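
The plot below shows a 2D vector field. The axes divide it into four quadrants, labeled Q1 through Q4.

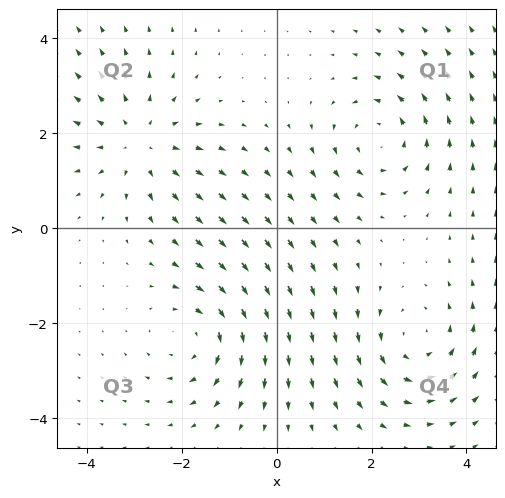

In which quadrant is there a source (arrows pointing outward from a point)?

The source sits at approximately (-2.9, 1.8), which lies in quadrant Q2. The divergence there is about +3, positive as expected for a source.

Q2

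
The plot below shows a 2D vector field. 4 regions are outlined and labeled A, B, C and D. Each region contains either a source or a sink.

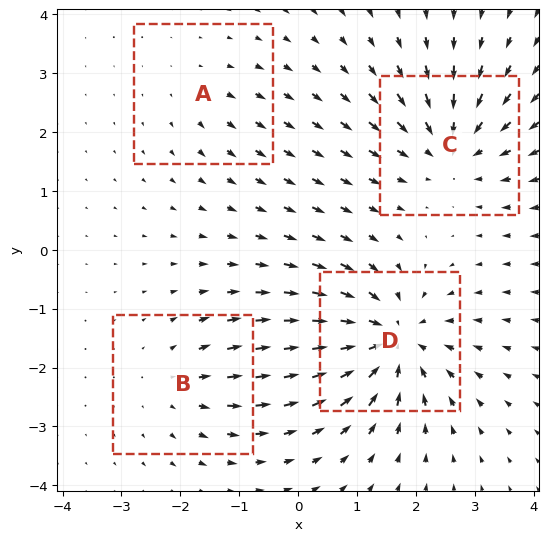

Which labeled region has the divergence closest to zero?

Divergence at each region's feature centre — A: about +2, B: about +3, C: about -5, D: about -7. Region A is closest to zero.

A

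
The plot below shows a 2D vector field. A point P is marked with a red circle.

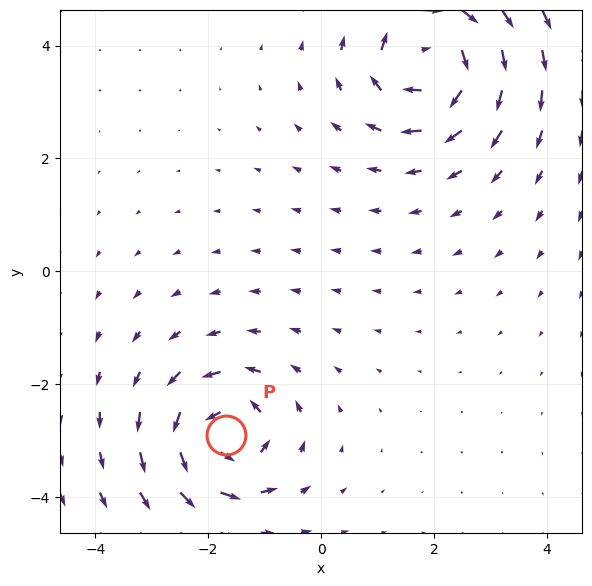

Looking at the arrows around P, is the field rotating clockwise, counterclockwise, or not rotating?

Near P at (-1.7, -2.9) the arrows circulate counterclockwise. The curl (z-component) there is about +4; positive curl means counterclockwise rotation.

counterclockwise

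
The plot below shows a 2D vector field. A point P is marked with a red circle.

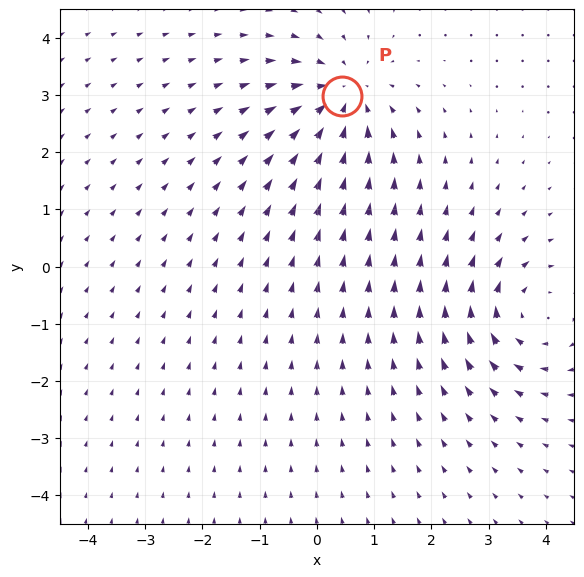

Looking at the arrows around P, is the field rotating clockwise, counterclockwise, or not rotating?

Near P at (0.4, 3.0) the arrows show no circulation. The curl there is ≈0.

not rotating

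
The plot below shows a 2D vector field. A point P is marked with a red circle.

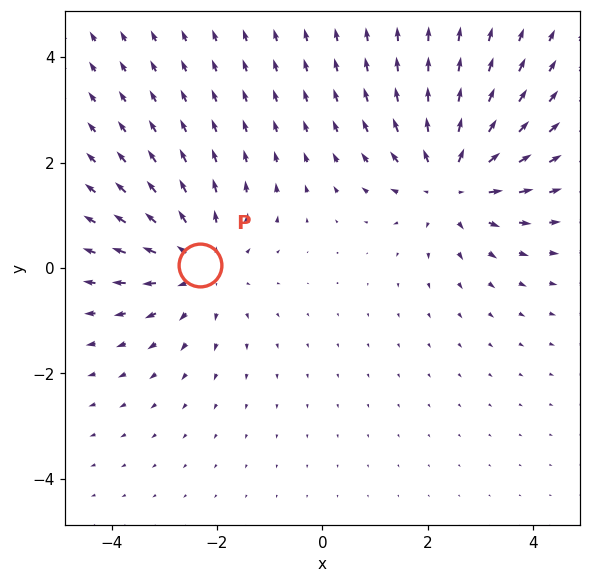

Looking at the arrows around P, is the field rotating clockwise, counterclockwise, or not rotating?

Near P at (-2.3, 0.1) the arrows show no circulation. The curl there is ≈0.

not rotating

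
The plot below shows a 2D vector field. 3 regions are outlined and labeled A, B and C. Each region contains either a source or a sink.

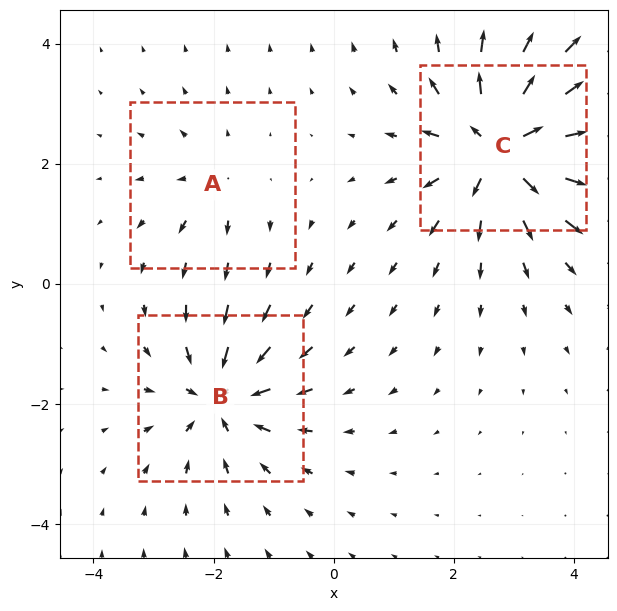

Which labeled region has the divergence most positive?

Divergence at each region's feature centre — A: about +2, B: about -4, C: about +6. Region C is most positive.

C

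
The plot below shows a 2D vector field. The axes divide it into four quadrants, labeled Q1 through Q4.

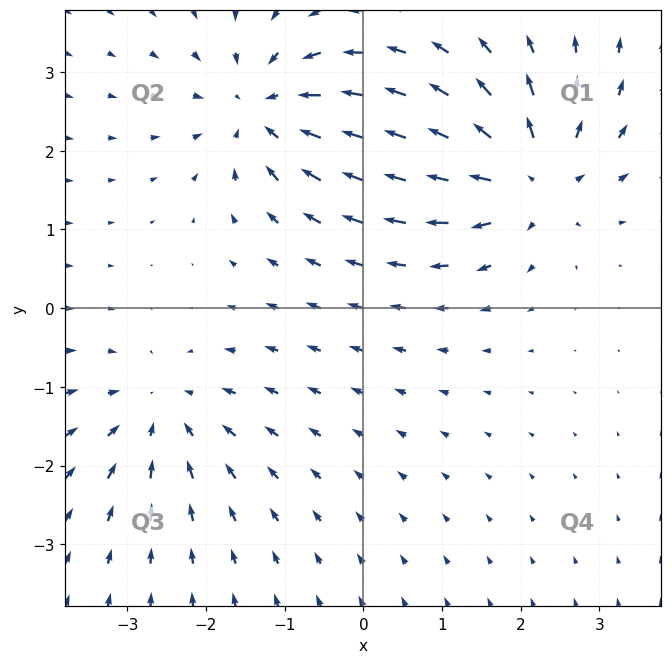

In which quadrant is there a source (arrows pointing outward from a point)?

The source sits at approximately (2.1, 1.7), which lies in quadrant Q1. The divergence there is about +6, positive as expected for a source.

Q1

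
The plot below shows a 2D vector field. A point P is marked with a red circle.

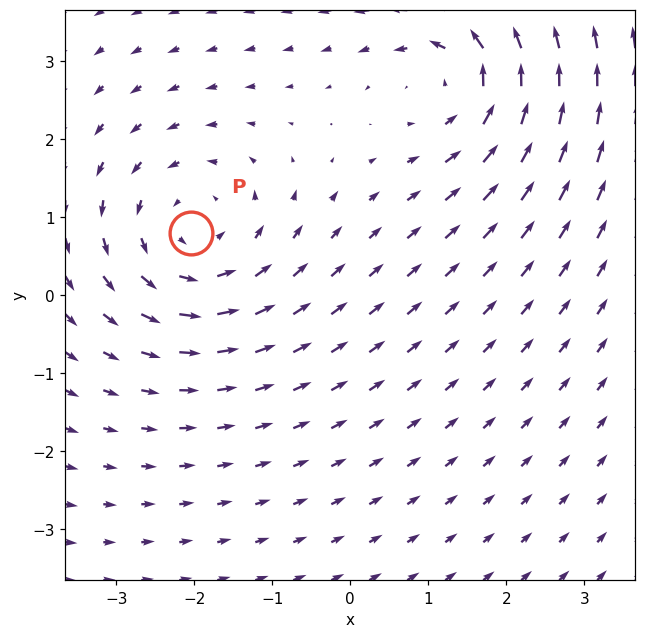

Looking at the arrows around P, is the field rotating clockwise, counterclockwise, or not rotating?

counterclockwise

Near P at (-2.0, 0.8) the arrows circulate counterclockwise. The curl (z-component) there is about +4; positive curl means counterclockwise rotation.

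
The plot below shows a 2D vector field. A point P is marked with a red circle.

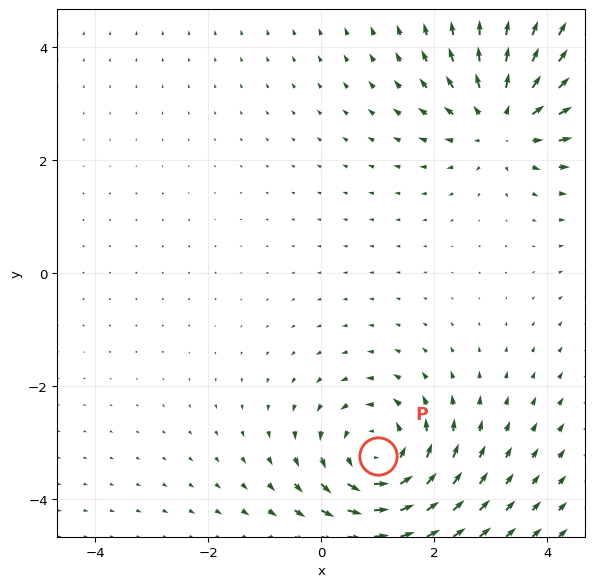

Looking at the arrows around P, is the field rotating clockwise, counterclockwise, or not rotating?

Near P at (1.0, -3.2) the arrows circulate counterclockwise. The curl (z-component) there is about +4; positive curl means counterclockwise rotation.

counterclockwise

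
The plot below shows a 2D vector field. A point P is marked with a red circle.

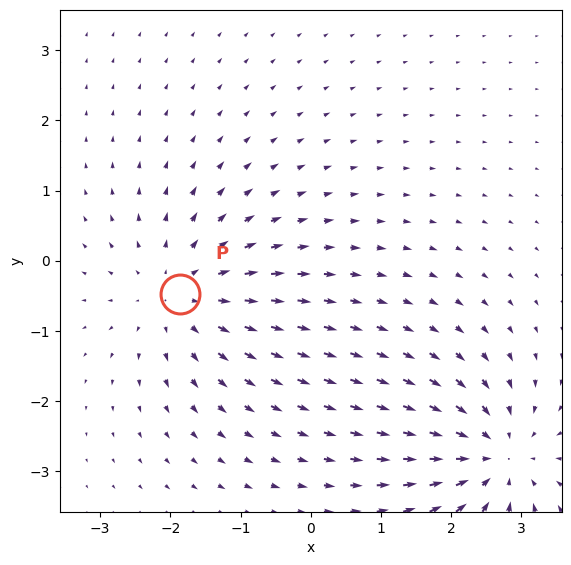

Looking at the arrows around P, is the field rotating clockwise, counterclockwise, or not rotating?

not rotating

Near P at (-1.9, -0.5) the arrows show no circulation. The curl there is ≈0.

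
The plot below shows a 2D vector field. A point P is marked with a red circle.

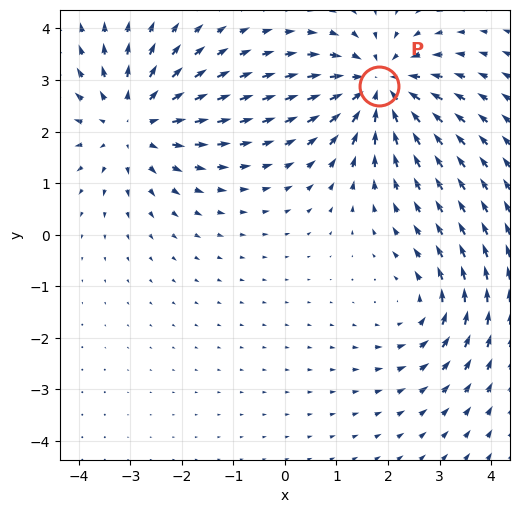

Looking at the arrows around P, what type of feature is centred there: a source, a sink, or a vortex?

sink

At P (1.8, 2.9) the arrows converge inward. Divergence about -5, curl ≈0 — negative divergence with near-zero curl is a sink.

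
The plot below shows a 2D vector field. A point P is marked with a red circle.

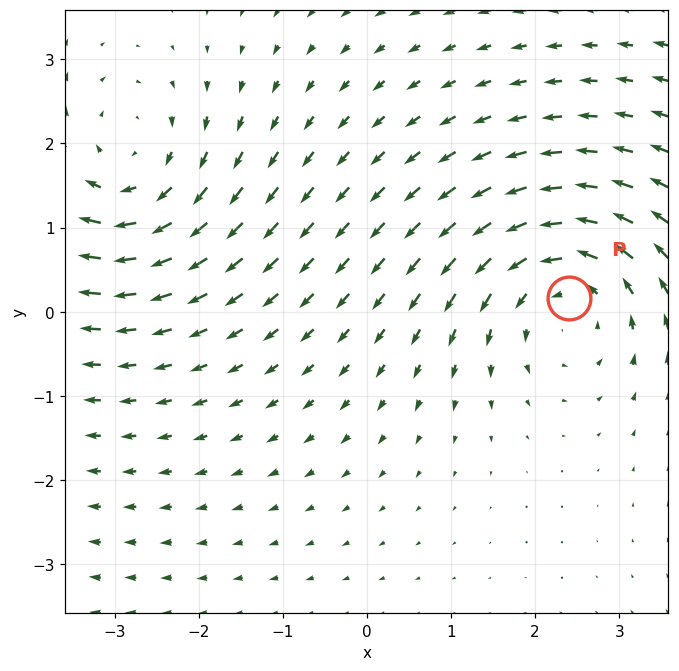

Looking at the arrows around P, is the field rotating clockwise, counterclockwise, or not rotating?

Near P at (2.4, 0.2) the arrows circulate counterclockwise. The curl (z-component) there is about +3; positive curl means counterclockwise rotation.

counterclockwise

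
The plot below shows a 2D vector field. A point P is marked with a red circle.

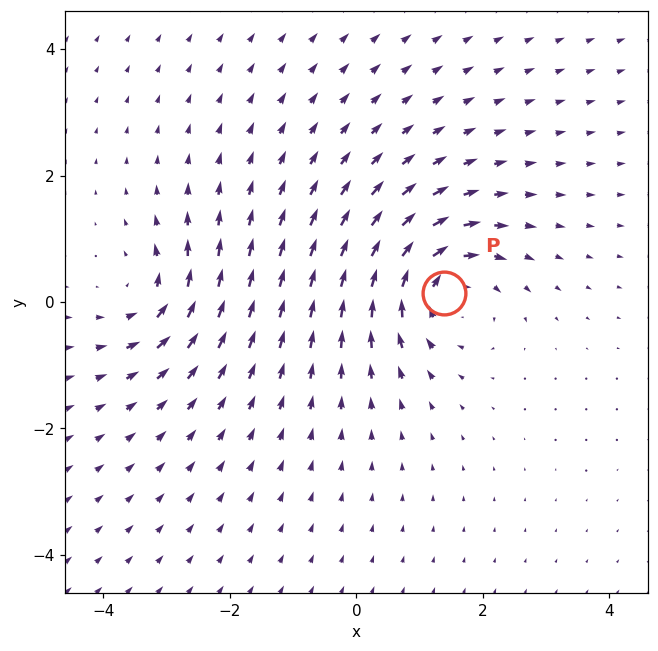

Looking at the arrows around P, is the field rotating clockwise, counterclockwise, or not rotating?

Near P at (1.4, 0.1) the arrows circulate clockwise. The curl (z-component) there is about -4; negative curl means clockwise rotation.

clockwise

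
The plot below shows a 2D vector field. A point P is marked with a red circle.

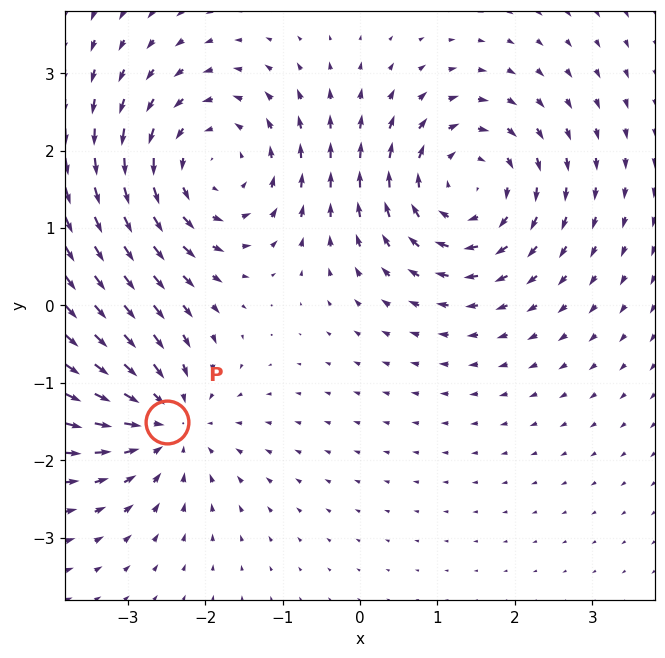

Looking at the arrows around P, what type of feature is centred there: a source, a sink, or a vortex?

At P (-2.5, -1.5) the arrows converge inward. Divergence about -4, curl ≈0 — negative divergence with near-zero curl is a sink.

sink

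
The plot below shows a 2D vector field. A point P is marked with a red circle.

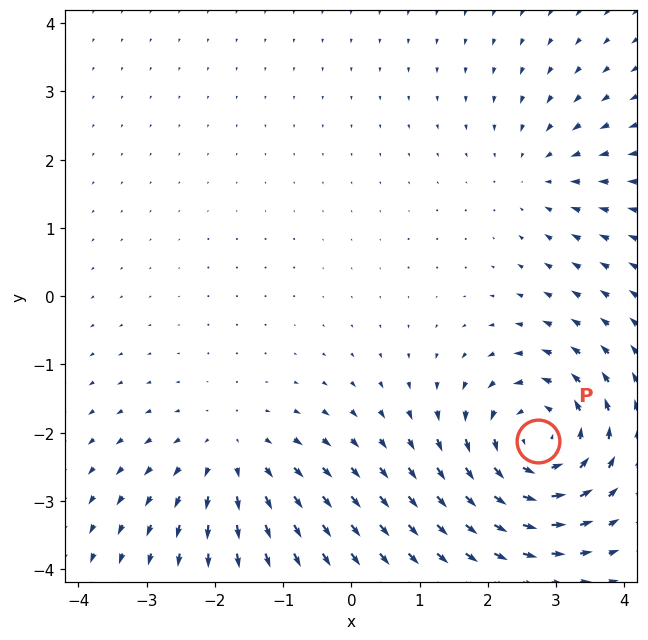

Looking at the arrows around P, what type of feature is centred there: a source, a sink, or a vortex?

vortex

At P (2.7, -2.1) the arrows circulate counterclockwise. Divergence ≈0, curl about +5 — near-zero divergence with nonzero curl is a vortex.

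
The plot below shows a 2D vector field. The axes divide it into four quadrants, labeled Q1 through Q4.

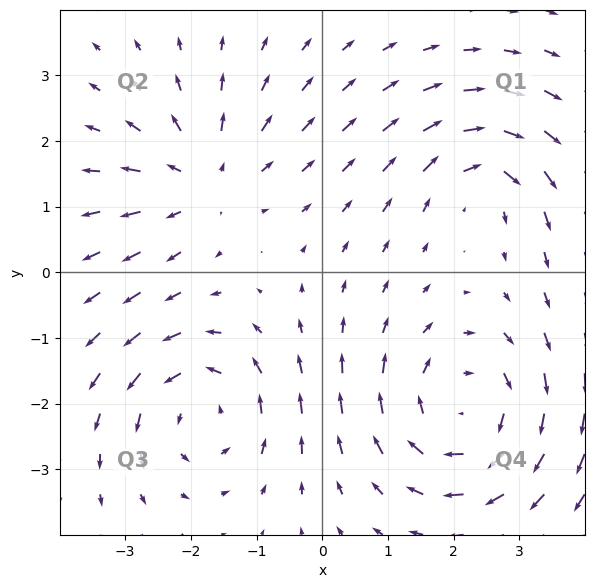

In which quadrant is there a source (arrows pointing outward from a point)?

The source sits at approximately (-1.8, 1.4), which lies in quadrant Q2. The divergence there is about +3, positive as expected for a source.

Q2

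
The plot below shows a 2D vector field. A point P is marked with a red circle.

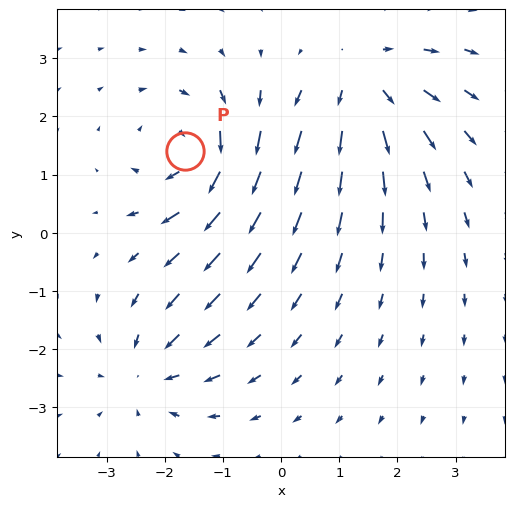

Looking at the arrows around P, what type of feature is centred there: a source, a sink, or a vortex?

vortex

At P (-1.7, 1.4) the arrows circulate clockwise. Divergence ≈0, curl about -5 — near-zero divergence with nonzero curl is a vortex.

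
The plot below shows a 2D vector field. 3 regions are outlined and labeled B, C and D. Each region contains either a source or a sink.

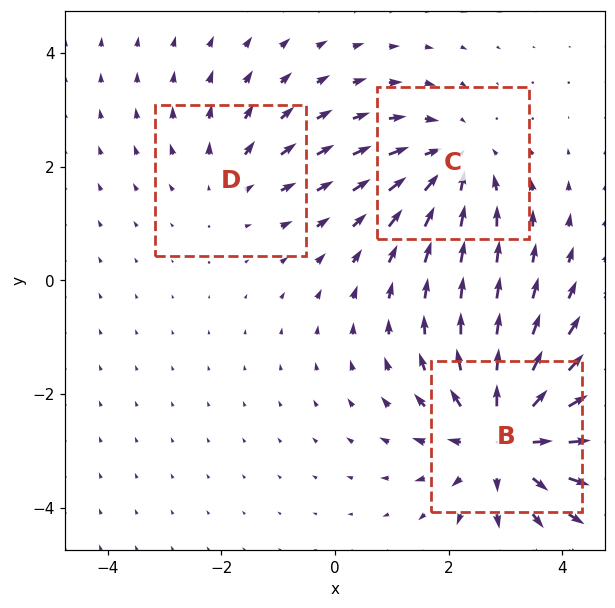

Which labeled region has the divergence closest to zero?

Divergence at each region's feature centre — B: about +4, C: about -3, D: about +2. Region D is closest to zero.

D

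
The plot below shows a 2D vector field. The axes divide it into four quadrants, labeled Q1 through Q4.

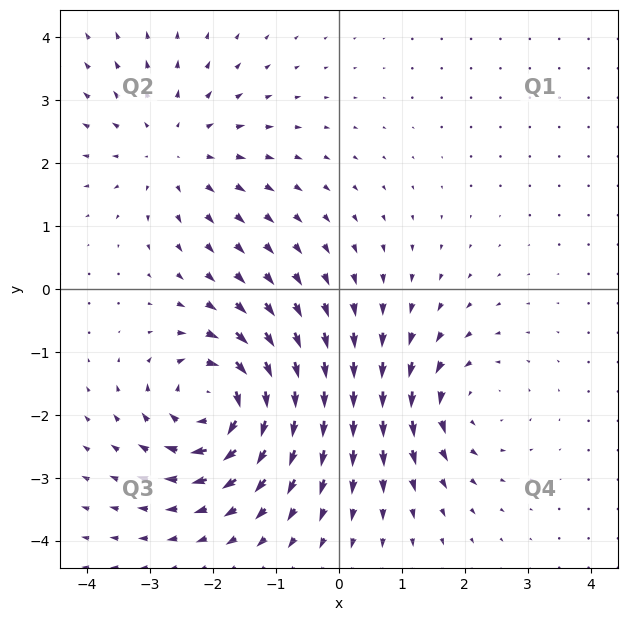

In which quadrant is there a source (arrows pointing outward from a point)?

The source sits at approximately (-2.6, 2.2), which lies in quadrant Q2. The divergence there is about +3, positive as expected for a source.

Q2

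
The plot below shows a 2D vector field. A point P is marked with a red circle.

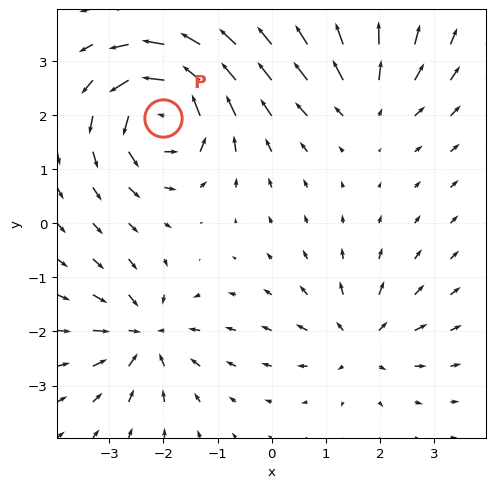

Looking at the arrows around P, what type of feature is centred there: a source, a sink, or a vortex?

vortex

At P (-2.0, 2.0) the arrows circulate counterclockwise. Divergence ≈0, curl about +7 — near-zero divergence with nonzero curl is a vortex.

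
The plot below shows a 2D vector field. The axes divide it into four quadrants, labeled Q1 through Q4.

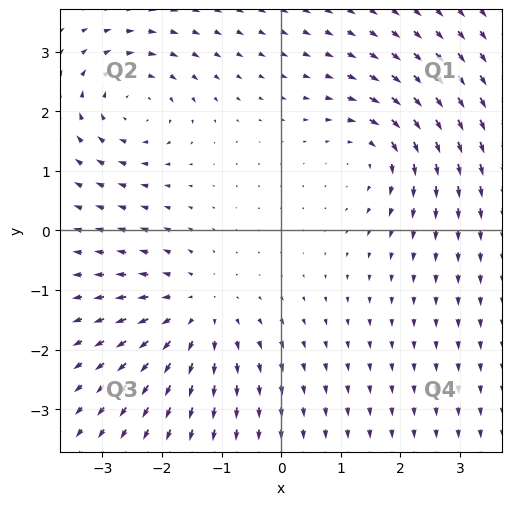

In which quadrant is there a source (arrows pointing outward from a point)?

Q3

The source sits at approximately (-1.4, -1.4), which lies in quadrant Q3. The divergence there is about +3, positive as expected for a source.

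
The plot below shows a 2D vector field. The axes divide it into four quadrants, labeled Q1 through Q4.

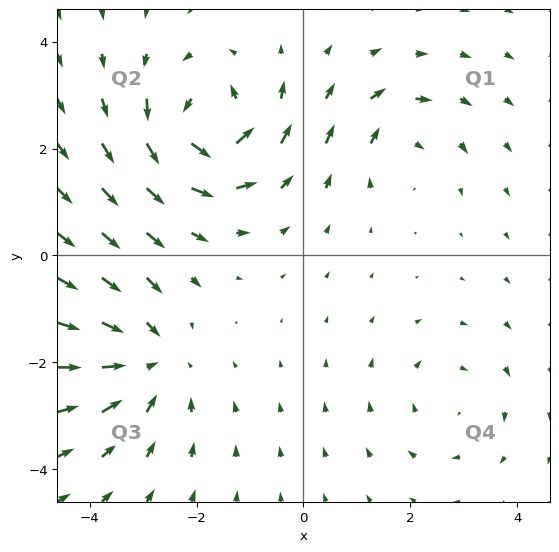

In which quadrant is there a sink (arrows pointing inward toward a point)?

The sink sits at approximately (-2.9, -2.0), which lies in quadrant Q3. The divergence there is about -3, negative as expected for a sink.

Q3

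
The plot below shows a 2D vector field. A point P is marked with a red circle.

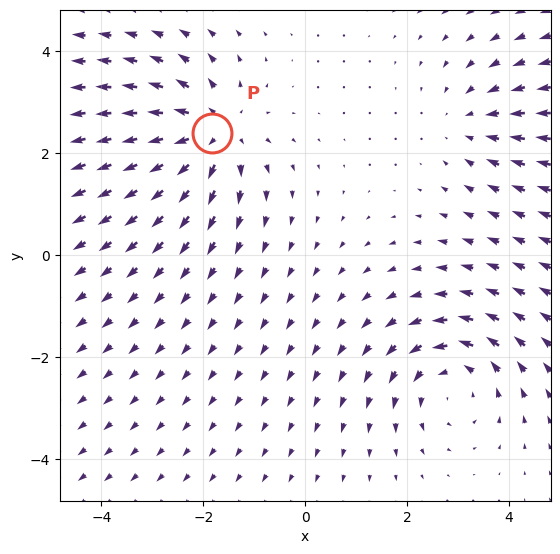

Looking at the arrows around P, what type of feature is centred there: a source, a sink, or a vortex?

At P (-1.8, 2.4) the arrows spread outward. Divergence about +4, curl ≈0 — positive divergence with near-zero curl is a source.

source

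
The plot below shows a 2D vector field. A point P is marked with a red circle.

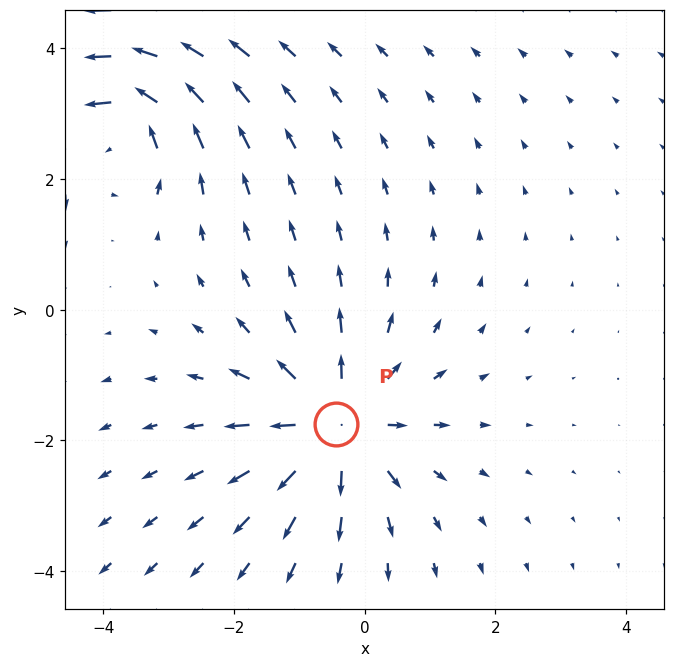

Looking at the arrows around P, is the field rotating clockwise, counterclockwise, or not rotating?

not rotating

Near P at (-0.4, -1.7) the arrows show no circulation. The curl there is ≈0.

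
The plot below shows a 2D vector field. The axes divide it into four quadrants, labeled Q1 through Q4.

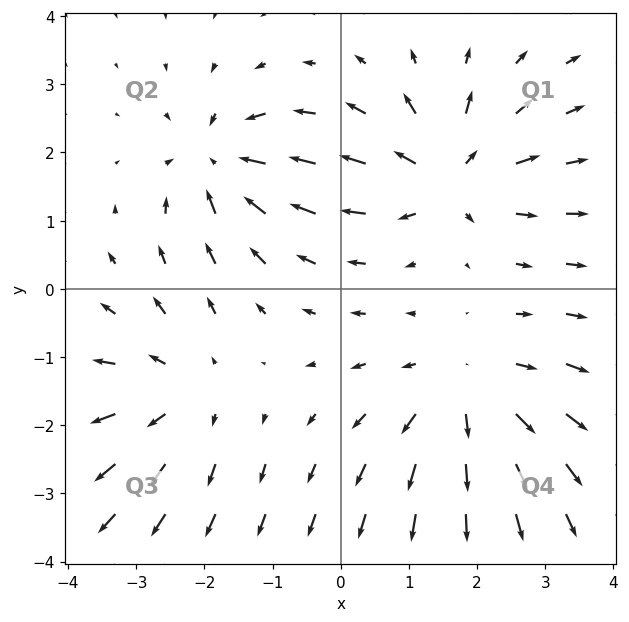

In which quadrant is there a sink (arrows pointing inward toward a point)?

The sink sits at approximately (-1.8, 1.8), which lies in quadrant Q2. The divergence there is about -5, negative as expected for a sink.

Q2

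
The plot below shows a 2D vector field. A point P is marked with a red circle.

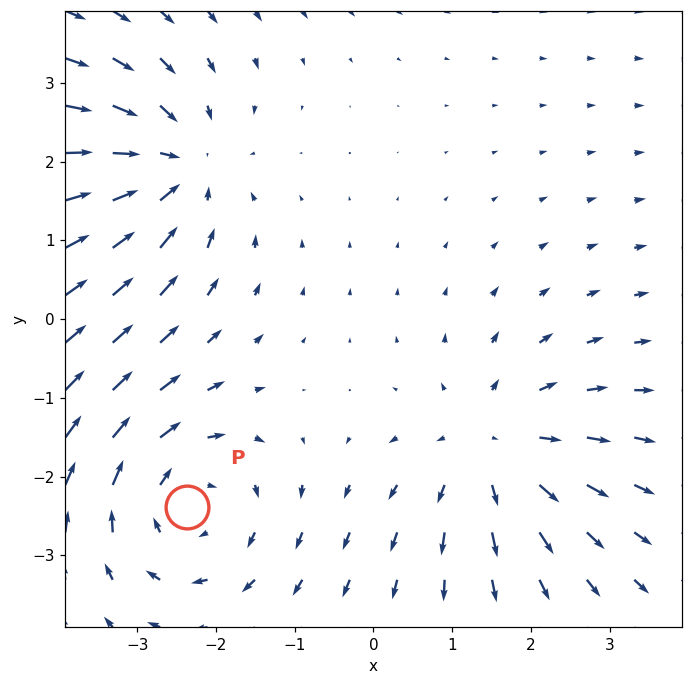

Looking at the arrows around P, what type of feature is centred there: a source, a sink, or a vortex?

vortex

At P (-2.4, -2.4) the arrows circulate clockwise. Divergence ≈0, curl about -3 — near-zero divergence with nonzero curl is a vortex.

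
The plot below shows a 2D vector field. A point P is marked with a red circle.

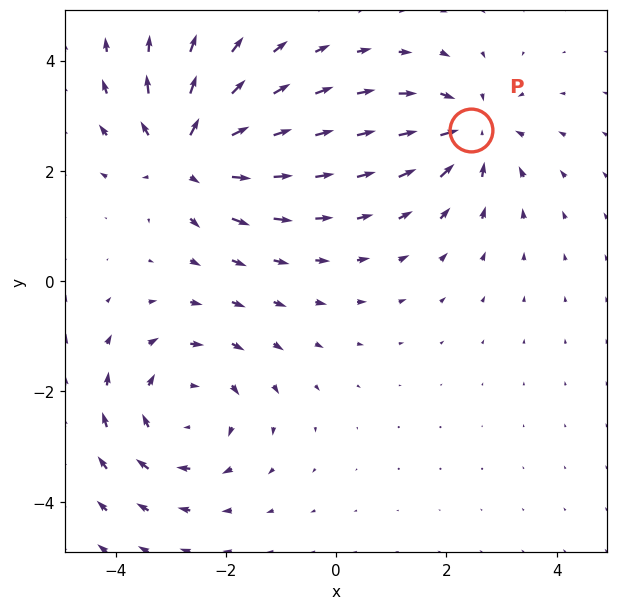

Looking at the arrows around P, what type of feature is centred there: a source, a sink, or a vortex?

sink

At P (2.4, 2.7) the arrows converge inward. Divergence about -4, curl ≈0 — negative divergence with near-zero curl is a sink.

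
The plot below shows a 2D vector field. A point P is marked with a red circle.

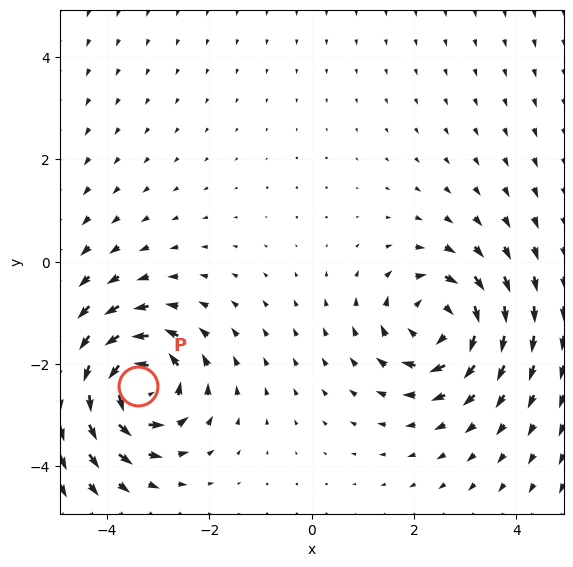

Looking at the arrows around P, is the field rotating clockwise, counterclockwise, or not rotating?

Near P at (-3.4, -2.4) the arrows circulate counterclockwise. The curl (z-component) there is about +6; positive curl means counterclockwise rotation.

counterclockwise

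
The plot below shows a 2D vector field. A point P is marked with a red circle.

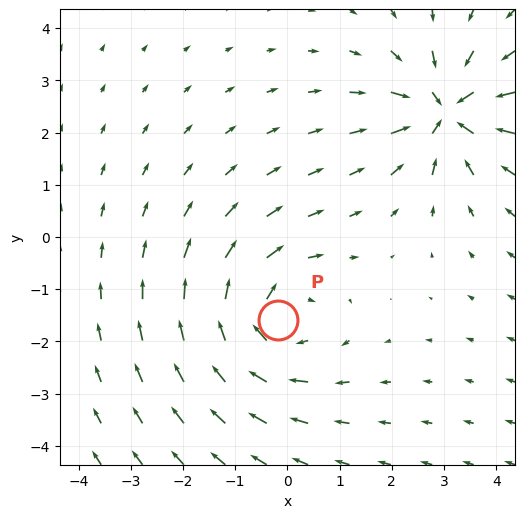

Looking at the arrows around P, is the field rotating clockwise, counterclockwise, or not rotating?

clockwise

Near P at (-0.2, -1.6) the arrows circulate clockwise. The curl (z-component) there is about -2; negative curl means clockwise rotation.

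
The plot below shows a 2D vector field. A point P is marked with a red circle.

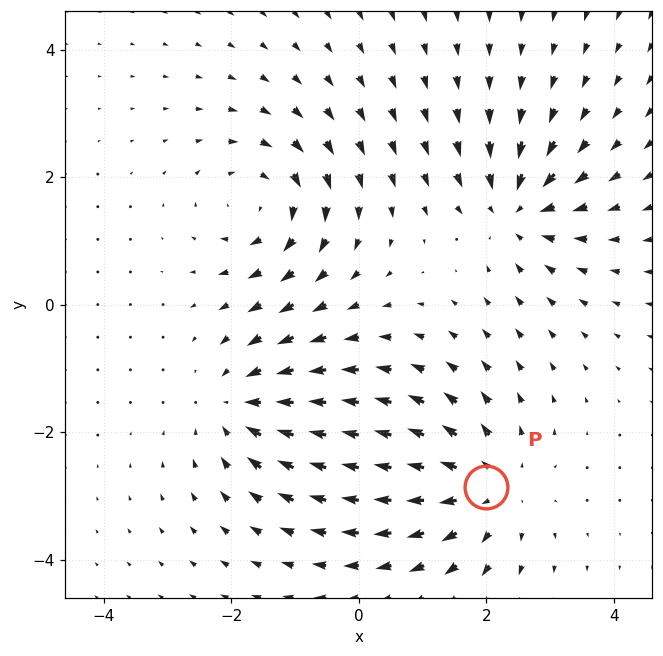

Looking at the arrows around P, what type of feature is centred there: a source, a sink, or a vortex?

source

At P (2.0, -2.9) the arrows spread outward. Divergence about +4, curl ≈0 — positive divergence with near-zero curl is a source.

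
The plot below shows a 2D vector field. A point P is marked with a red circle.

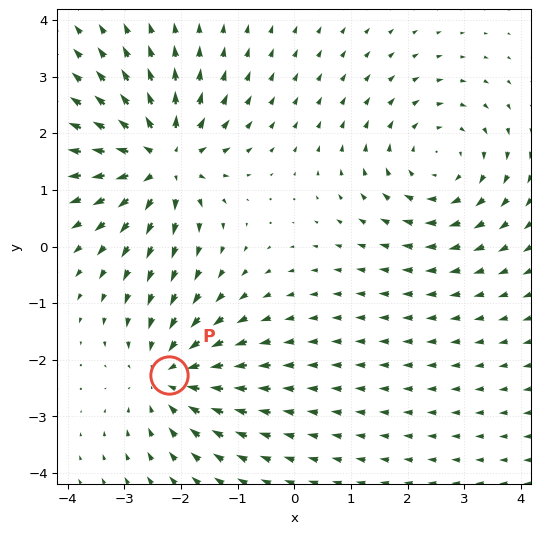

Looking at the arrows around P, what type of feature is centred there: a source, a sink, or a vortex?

At P (-2.2, -2.3) the arrows converge inward. Divergence about -3, curl ≈0 — negative divergence with near-zero curl is a sink.

sink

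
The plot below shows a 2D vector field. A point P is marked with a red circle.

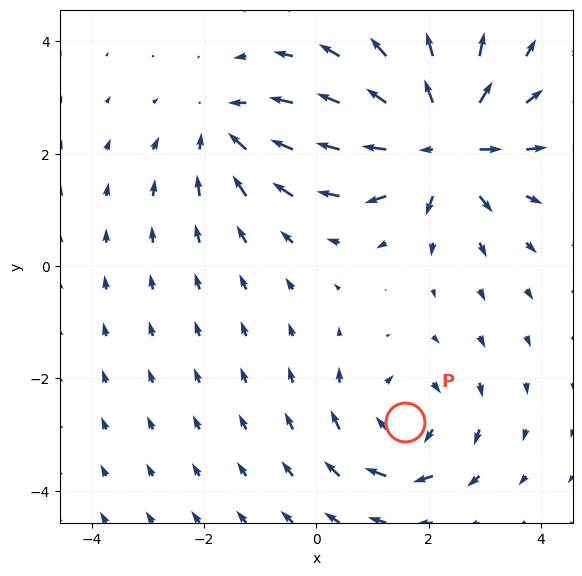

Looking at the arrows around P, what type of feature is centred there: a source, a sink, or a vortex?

At P (1.6, -2.8) the arrows circulate clockwise. Divergence ≈0, curl about -4 — near-zero divergence with nonzero curl is a vortex.

vortex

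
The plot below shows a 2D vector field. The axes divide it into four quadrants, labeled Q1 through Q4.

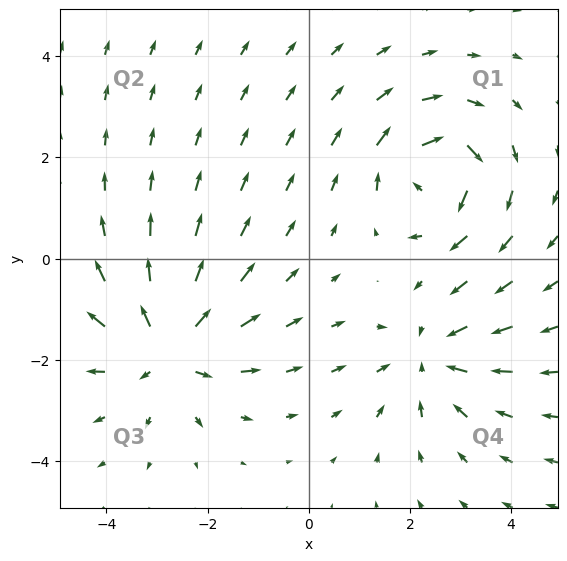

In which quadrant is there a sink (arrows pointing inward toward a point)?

Q4

The sink sits at approximately (2.4, -2.0), which lies in quadrant Q4. The divergence there is about -3, negative as expected for a sink.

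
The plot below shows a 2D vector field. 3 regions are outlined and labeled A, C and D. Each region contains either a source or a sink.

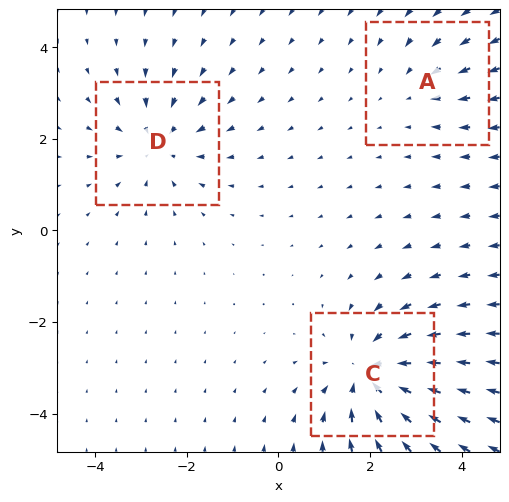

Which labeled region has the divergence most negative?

C

Divergence at each region's feature centre — A: about -2, C: about -4, D: about -3. Region C is most negative.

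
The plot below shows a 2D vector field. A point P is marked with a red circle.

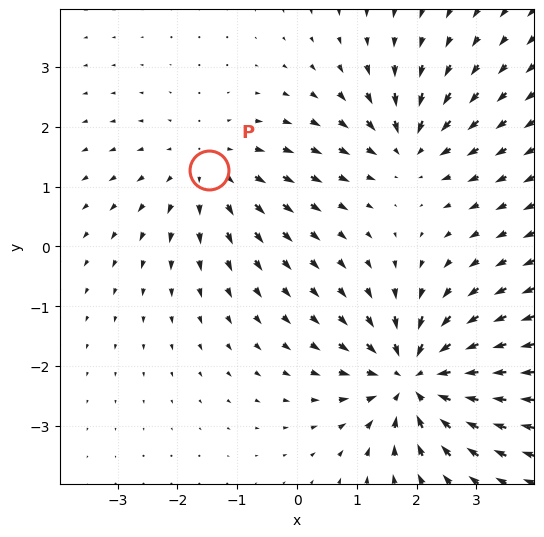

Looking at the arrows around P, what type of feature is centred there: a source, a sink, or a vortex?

At P (-1.5, 1.3) the arrows spread outward. Divergence about +3, curl ≈0 — positive divergence with near-zero curl is a source.

source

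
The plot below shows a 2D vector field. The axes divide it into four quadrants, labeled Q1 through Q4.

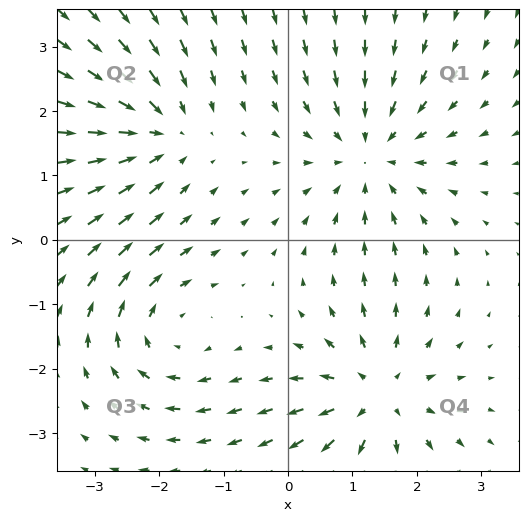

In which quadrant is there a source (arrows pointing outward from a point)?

Q4

The source sits at approximately (1.4, -2.4), which lies in quadrant Q4. The divergence there is about +5, positive as expected for a source.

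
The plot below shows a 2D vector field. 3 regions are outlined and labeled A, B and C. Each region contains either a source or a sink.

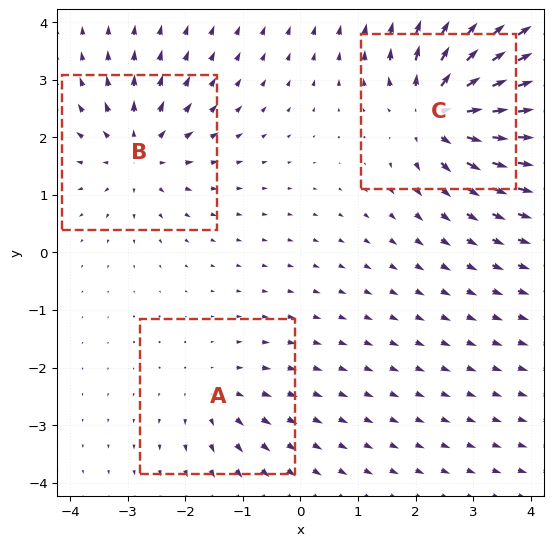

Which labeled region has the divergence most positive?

Divergence at each region's feature centre — A: about +3, B: about +4, C: about +6. Region C is most positive.

C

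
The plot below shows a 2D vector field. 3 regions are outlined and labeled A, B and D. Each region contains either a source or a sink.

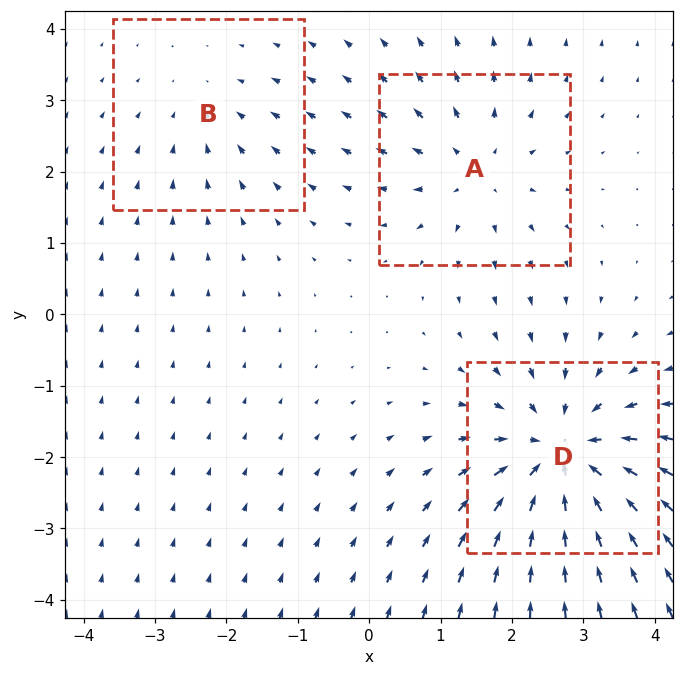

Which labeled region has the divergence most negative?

D

Divergence at each region's feature centre — A: about +3, B: about -2, D: about -5. Region D is most negative.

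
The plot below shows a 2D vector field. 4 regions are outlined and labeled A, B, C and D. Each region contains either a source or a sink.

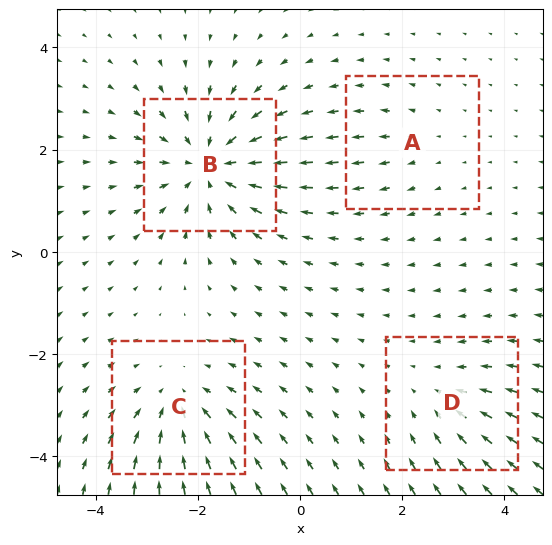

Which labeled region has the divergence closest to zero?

A

Divergence at each region's feature centre — A: about +2, B: about -6, C: about -4, D: about -3. Region A is closest to zero.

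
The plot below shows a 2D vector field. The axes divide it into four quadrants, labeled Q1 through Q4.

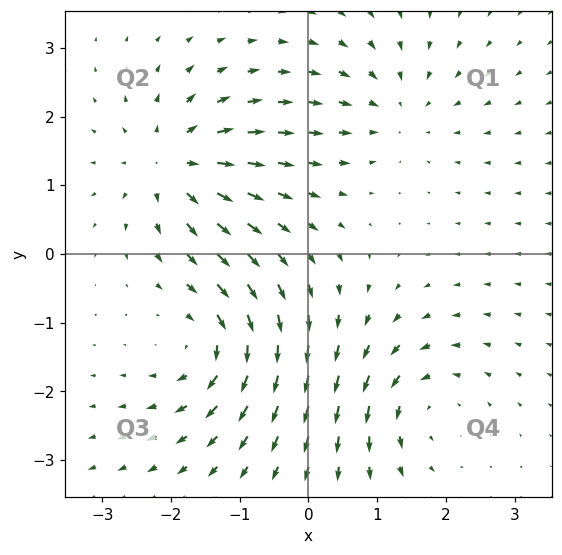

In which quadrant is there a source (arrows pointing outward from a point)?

Q2

The source sits at approximately (-2.0, 1.3), which lies in quadrant Q2. The divergence there is about +6, positive as expected for a source.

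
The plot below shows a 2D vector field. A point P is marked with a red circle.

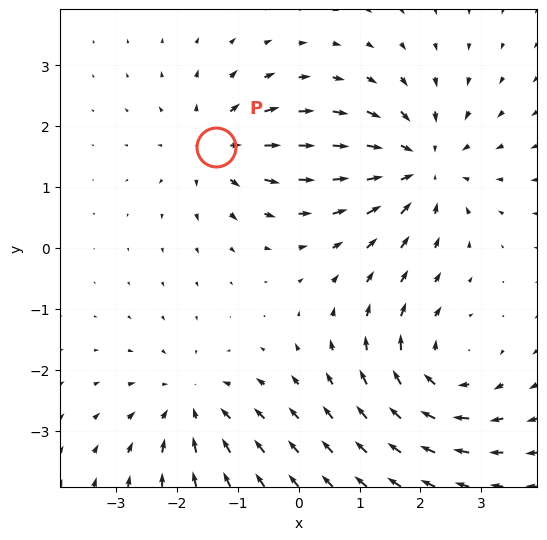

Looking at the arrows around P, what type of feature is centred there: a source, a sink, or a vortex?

At P (-1.4, 1.7) the arrows spread outward. Divergence about +4, curl ≈0 — positive divergence with near-zero curl is a source.

source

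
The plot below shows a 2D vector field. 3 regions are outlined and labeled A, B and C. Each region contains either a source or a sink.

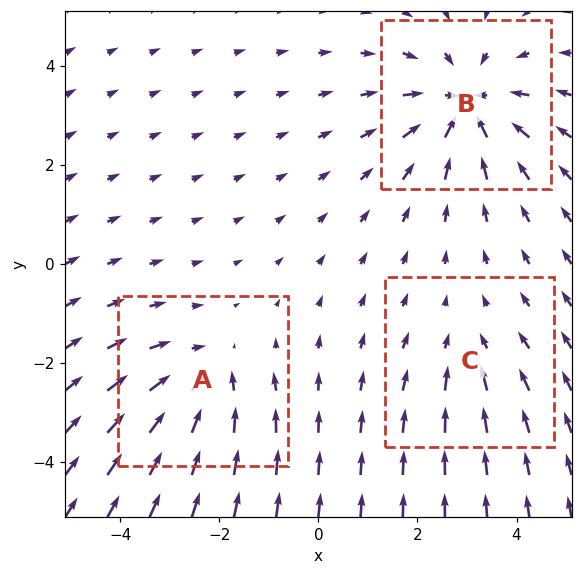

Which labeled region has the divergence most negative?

B

Divergence at each region's feature centre — A: about -3, B: about -4, C: about -2. Region B is most negative.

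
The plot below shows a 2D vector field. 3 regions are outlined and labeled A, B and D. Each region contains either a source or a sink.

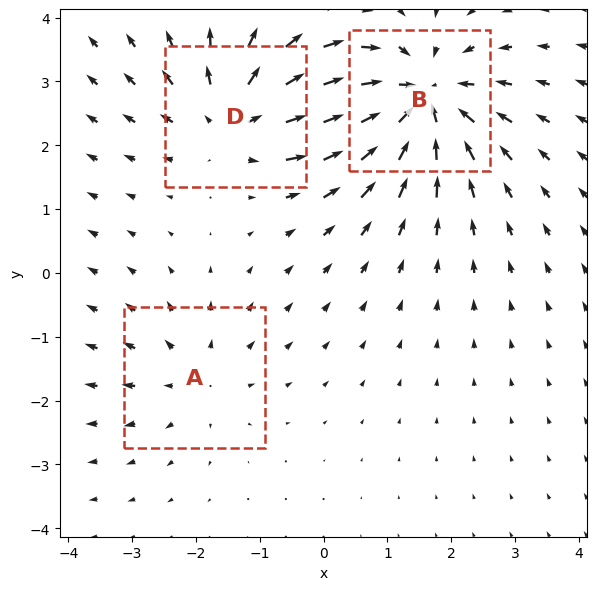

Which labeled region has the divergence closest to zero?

Divergence at each region's feature centre — A: about +2, B: about -5, D: about +4. Region A is closest to zero.

A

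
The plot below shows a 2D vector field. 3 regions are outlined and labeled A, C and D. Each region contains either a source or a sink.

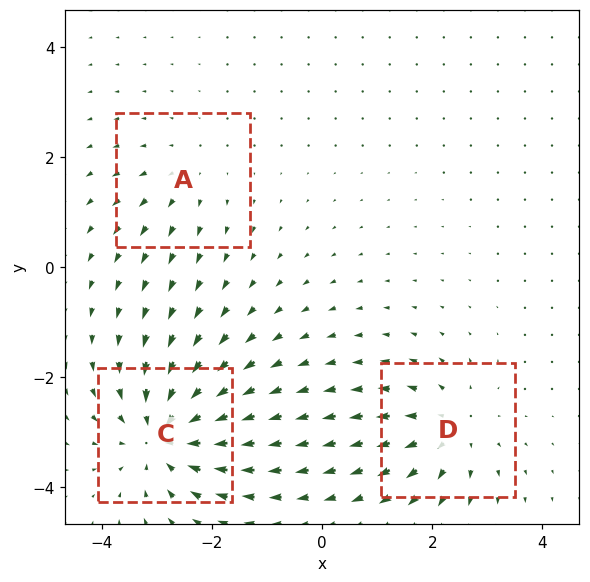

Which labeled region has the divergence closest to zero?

Divergence at each region's feature centre — A: about +2, C: about -5, D: about +4. Region A is closest to zero.

A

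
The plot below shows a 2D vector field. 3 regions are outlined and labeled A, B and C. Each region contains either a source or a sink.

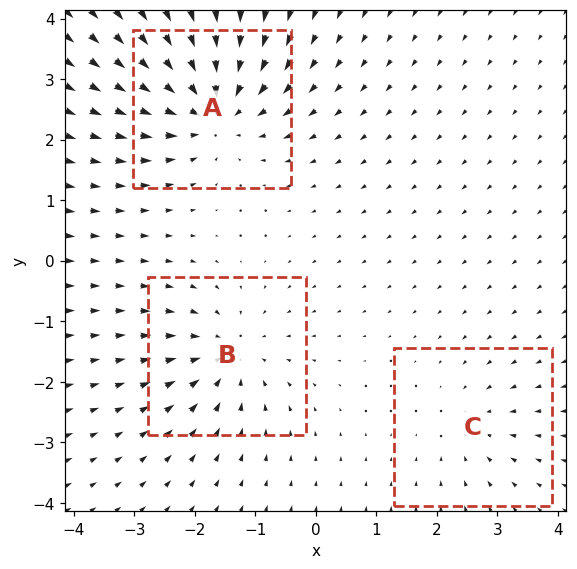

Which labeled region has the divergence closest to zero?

C

Divergence at each region's feature centre — A: about -5, B: about -4, C: about -2. Region C is closest to zero.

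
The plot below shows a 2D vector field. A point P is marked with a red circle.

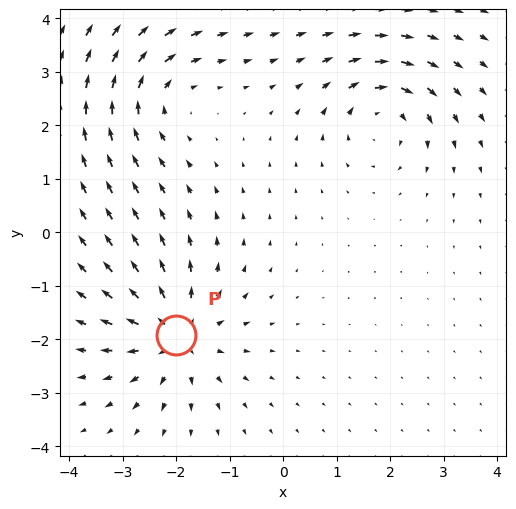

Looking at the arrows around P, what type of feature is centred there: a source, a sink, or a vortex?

At P (-2.0, -1.9) the arrows spread outward. Divergence about +5, curl ≈0 — positive divergence with near-zero curl is a source.

source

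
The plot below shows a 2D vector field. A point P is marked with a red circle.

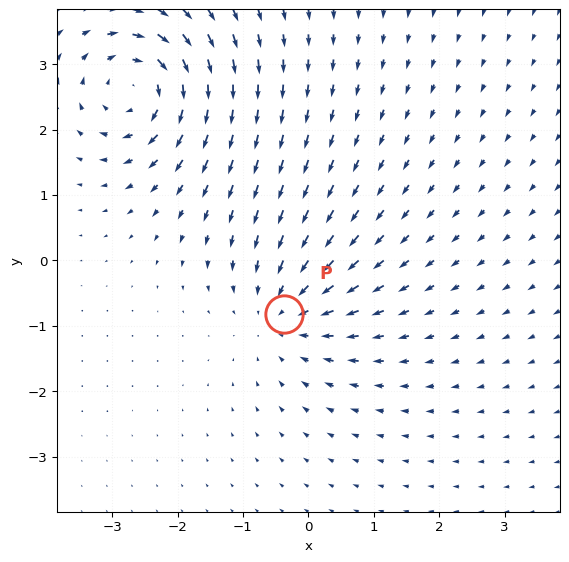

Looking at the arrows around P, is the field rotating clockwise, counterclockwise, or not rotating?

not rotating

Near P at (-0.4, -0.8) the arrows show no circulation. The curl there is ≈0.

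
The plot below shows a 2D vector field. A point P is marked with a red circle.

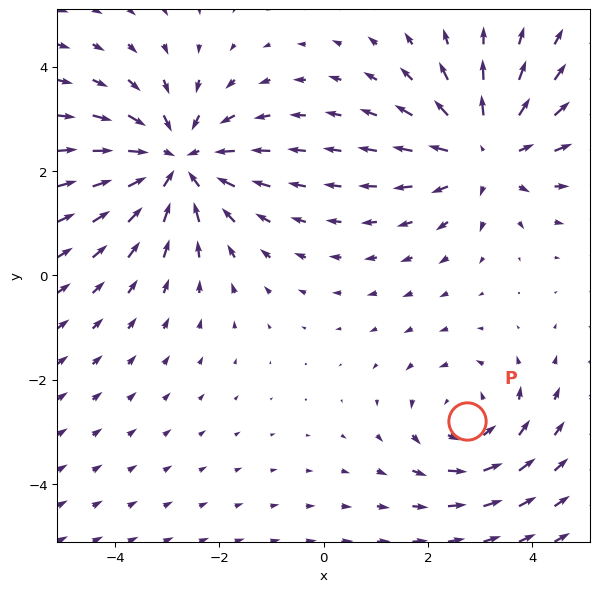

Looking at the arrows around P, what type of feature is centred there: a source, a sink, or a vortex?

At P (2.7, -2.8) the arrows circulate counterclockwise. Divergence ≈0, curl about +3 — near-zero divergence with nonzero curl is a vortex.

vortex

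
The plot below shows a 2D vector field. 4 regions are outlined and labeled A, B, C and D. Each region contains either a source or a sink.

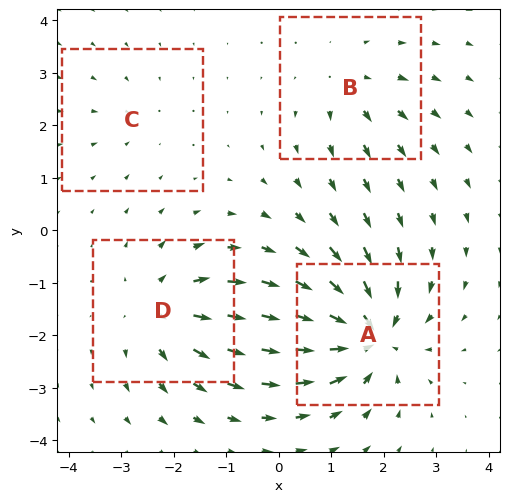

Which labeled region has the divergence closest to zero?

Divergence at each region's feature centre — A: about -8, B: about +4, C: about -2, D: about +6. Region C is closest to zero.

C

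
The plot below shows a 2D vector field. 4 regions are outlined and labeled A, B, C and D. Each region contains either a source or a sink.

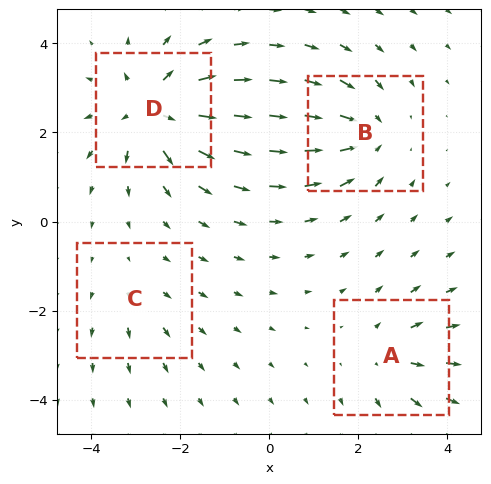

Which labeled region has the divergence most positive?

Divergence at each region's feature centre — A: about +3, B: about -5, C: about +2, D: about +6. Region D is most positive.

D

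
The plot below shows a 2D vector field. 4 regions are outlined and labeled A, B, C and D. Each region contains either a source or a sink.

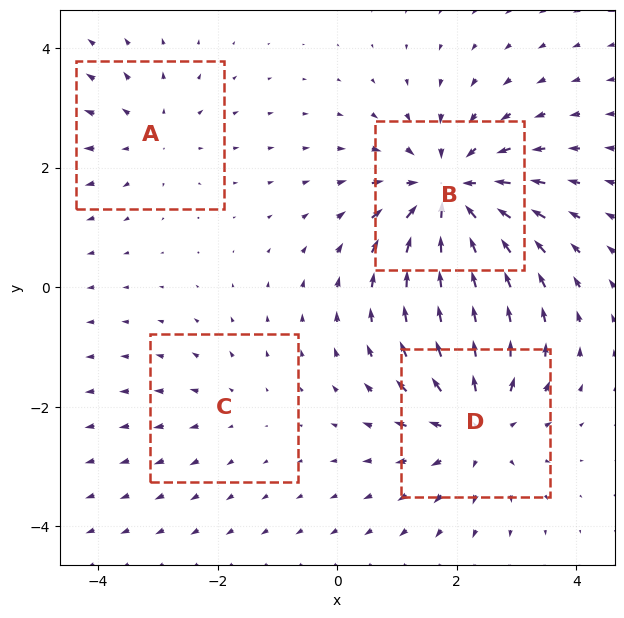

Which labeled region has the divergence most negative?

Divergence at each region's feature centre — A: about +3, B: about -6, C: about +2, D: about +5. Region B is most negative.

B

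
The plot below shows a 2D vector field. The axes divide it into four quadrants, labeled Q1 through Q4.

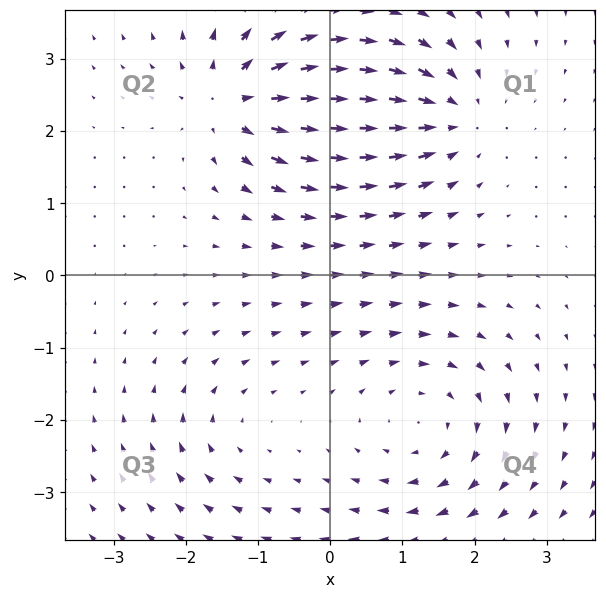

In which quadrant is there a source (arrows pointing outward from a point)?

Q2

The source sits at approximately (-1.3, 2.4), which lies in quadrant Q2. The divergence there is about +7, positive as expected for a source.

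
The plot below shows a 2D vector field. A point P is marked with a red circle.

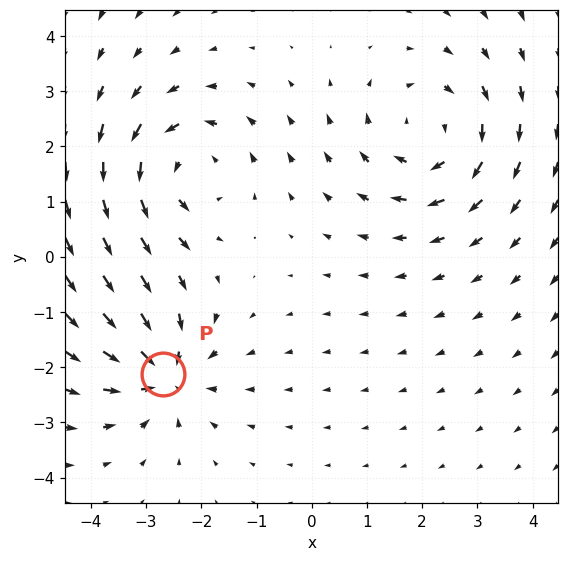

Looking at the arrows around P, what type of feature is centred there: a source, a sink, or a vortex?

At P (-2.7, -2.1) the arrows converge inward. Divergence about -4, curl ≈0 — negative divergence with near-zero curl is a sink.

sink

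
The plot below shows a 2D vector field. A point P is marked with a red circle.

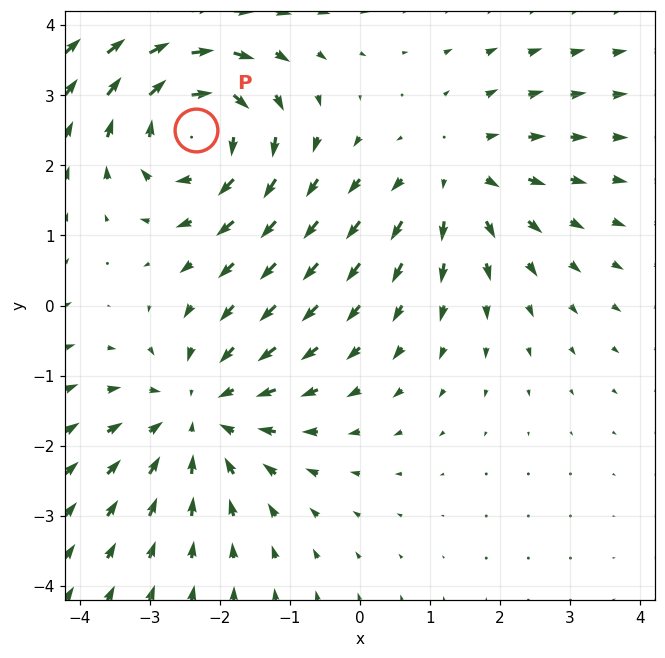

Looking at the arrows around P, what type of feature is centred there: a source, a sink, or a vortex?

vortex

At P (-2.3, 2.5) the arrows circulate clockwise. Divergence ≈0, curl about -5 — near-zero divergence with nonzero curl is a vortex.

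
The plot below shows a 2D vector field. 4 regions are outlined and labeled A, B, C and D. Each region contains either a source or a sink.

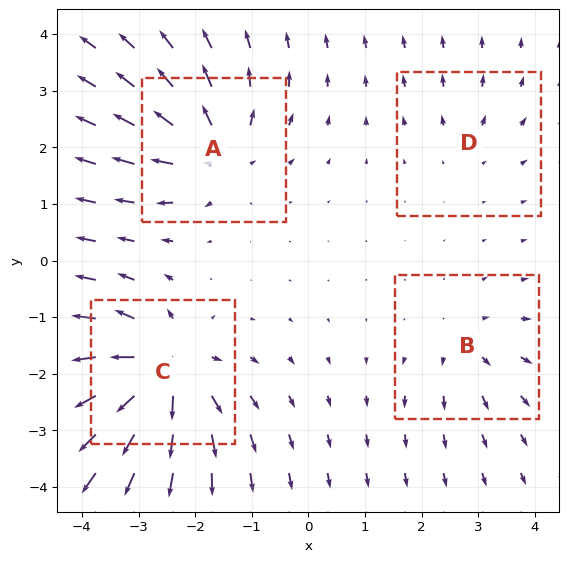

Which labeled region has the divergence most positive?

Divergence at each region's feature centre — A: about +7, B: about +4, C: about +9, D: about +2. Region C is most positive.

C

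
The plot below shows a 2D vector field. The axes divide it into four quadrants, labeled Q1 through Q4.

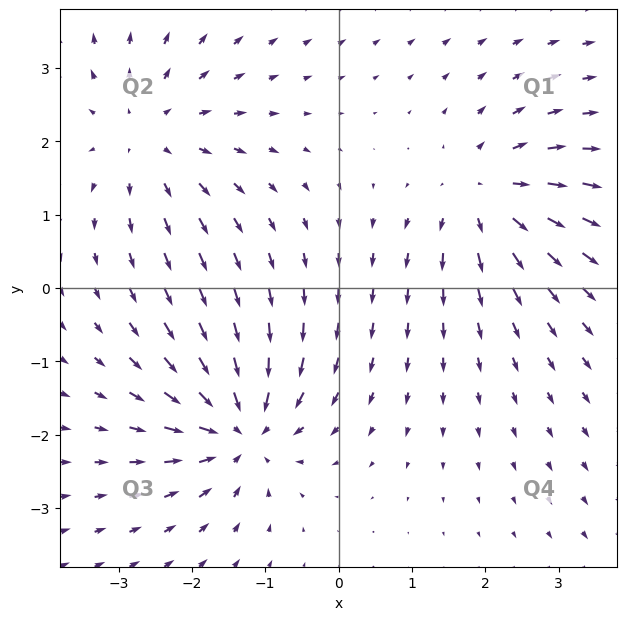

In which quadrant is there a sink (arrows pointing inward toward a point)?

The sink sits at approximately (-1.3, -1.9), which lies in quadrant Q3. The divergence there is about -6, negative as expected for a sink.

Q3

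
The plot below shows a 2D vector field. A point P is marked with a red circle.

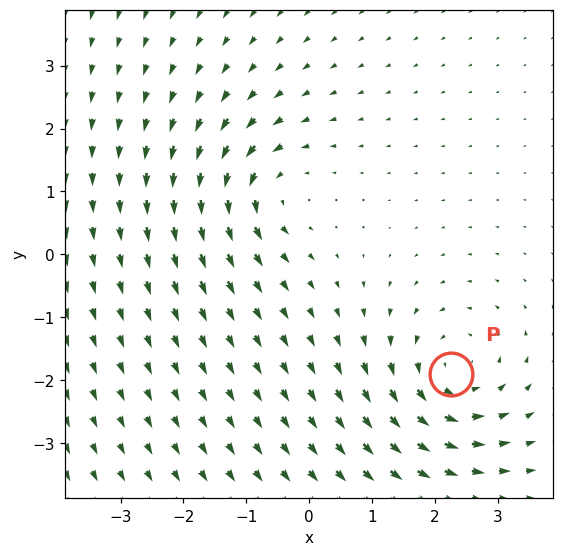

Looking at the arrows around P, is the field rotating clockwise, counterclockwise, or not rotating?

counterclockwise

Near P at (2.3, -1.9) the arrows circulate counterclockwise. The curl (z-component) there is about +5; positive curl means counterclockwise rotation.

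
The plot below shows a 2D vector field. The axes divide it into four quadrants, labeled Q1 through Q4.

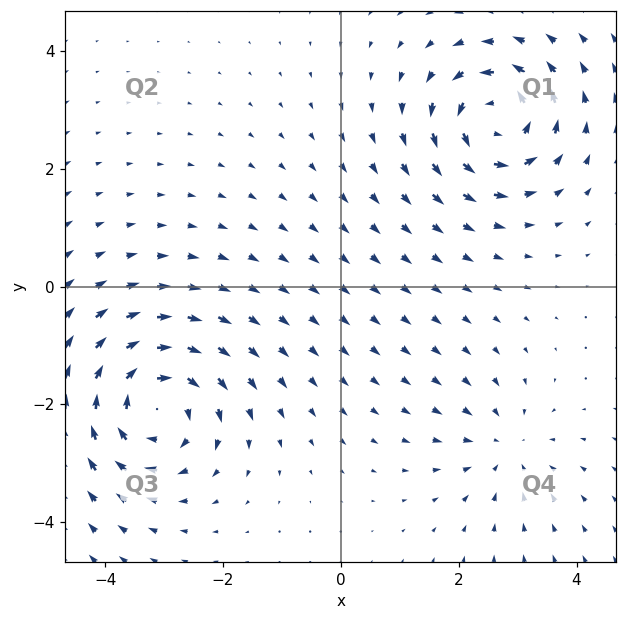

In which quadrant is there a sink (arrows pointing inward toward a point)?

Q4

The sink sits at approximately (2.8, -2.7), which lies in quadrant Q4. The divergence there is about -3, negative as expected for a sink.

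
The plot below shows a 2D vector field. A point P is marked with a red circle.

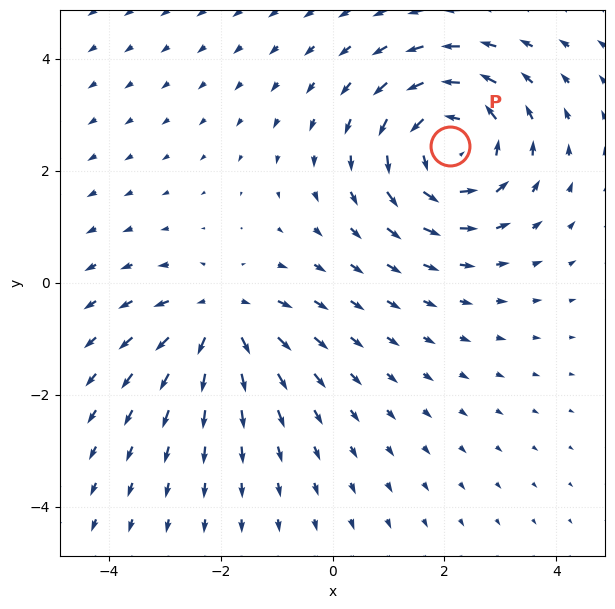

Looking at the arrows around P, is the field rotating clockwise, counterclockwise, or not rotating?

Near P at (2.1, 2.4) the arrows circulate counterclockwise. The curl (z-component) there is about +4; positive curl means counterclockwise rotation.

counterclockwise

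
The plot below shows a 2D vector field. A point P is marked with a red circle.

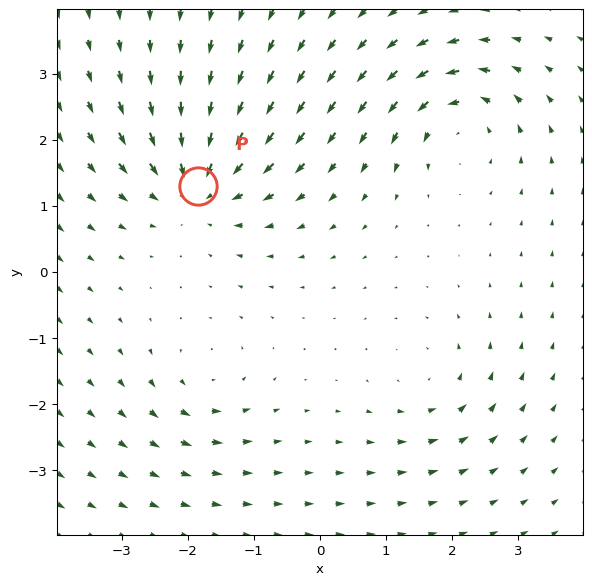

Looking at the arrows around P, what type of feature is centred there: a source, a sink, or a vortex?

sink

At P (-1.8, 1.3) the arrows converge inward. Divergence about -6, curl ≈0 — negative divergence with near-zero curl is a sink.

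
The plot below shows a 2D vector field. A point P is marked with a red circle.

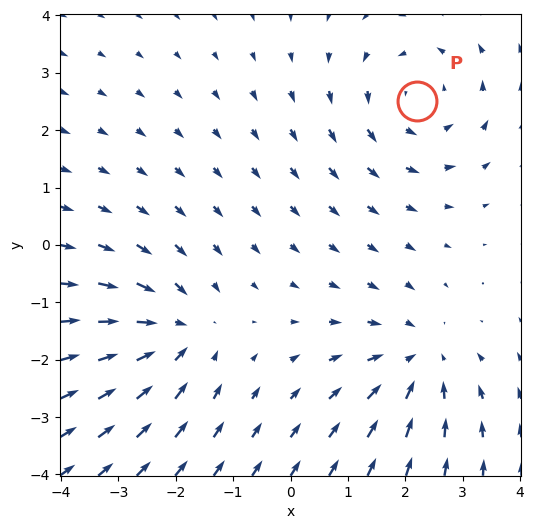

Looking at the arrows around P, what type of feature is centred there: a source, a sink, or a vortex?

vortex

At P (2.2, 2.5) the arrows circulate counterclockwise. Divergence ≈0, curl about +3 — near-zero divergence with nonzero curl is a vortex.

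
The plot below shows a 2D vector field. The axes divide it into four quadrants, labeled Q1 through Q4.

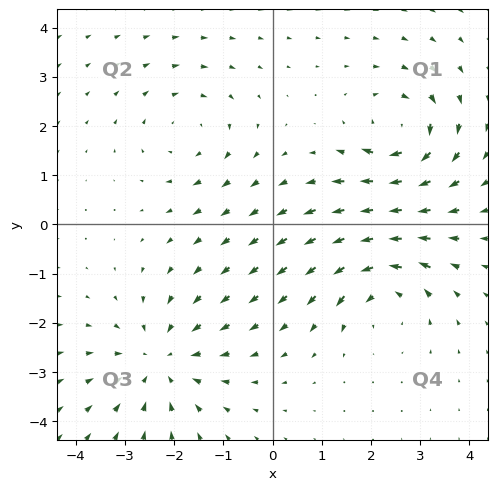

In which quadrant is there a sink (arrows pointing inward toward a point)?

Q3

The sink sits at approximately (-2.3, -2.8), which lies in quadrant Q3. The divergence there is about -3, negative as expected for a sink.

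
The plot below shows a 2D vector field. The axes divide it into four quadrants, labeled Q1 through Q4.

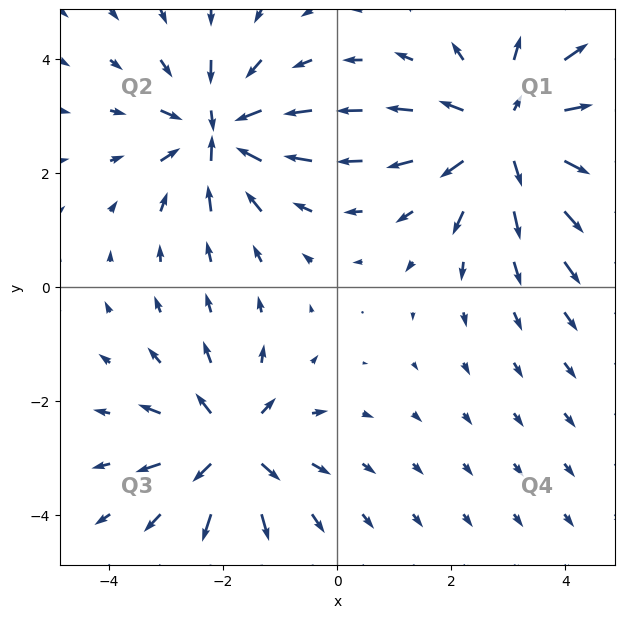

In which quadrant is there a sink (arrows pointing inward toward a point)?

Q2

The sink sits at approximately (-2.1, 2.7), which lies in quadrant Q2. The divergence there is about -5, negative as expected for a sink.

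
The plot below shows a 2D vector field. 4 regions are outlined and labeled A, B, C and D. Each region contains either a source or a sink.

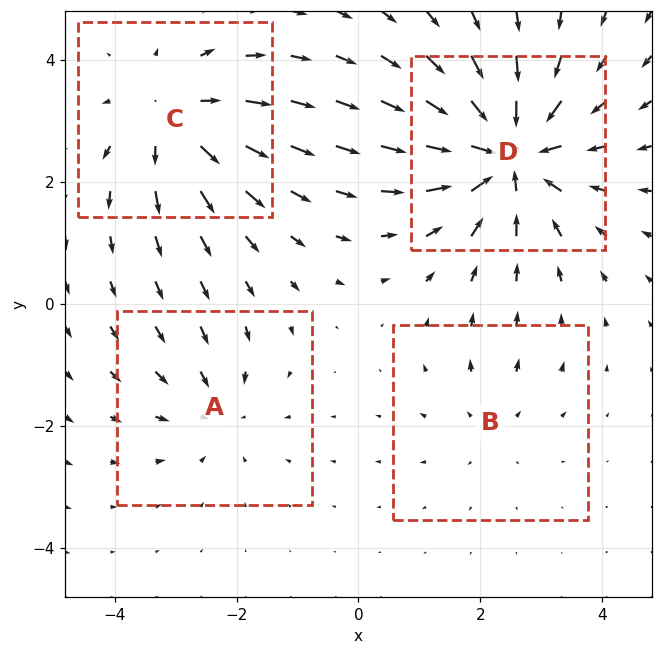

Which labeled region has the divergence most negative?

Divergence at each region's feature centre — A: about -3, B: about +2, C: about +5, D: about -7. Region D is most negative.

D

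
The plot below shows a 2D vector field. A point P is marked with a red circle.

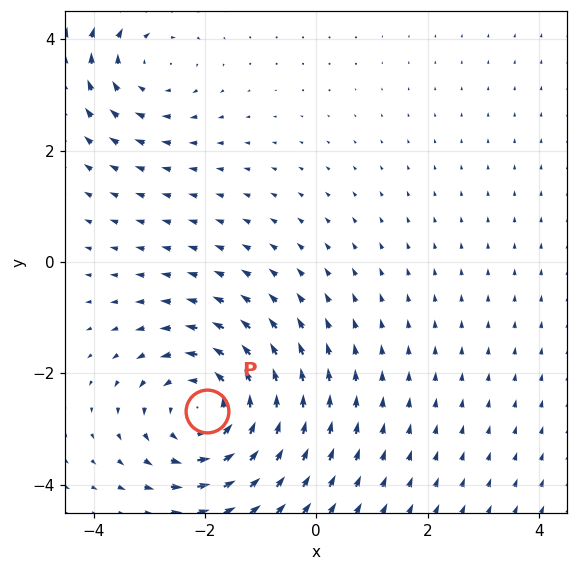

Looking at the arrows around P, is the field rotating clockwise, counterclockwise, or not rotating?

Near P at (-2.0, -2.7) the arrows circulate counterclockwise. The curl (z-component) there is about +4; positive curl means counterclockwise rotation.

counterclockwise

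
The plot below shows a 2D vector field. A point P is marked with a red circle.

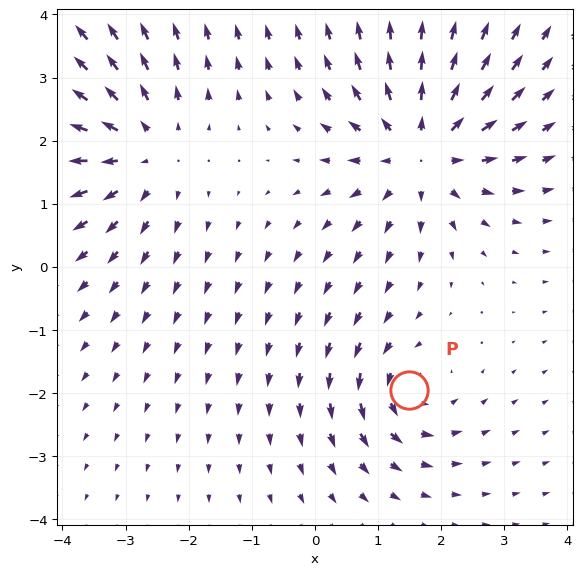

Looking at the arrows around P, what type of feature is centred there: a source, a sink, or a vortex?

At P (1.5, -2.0) the arrows circulate counterclockwise. Divergence ≈0, curl about +4 — near-zero divergence with nonzero curl is a vortex.

vortex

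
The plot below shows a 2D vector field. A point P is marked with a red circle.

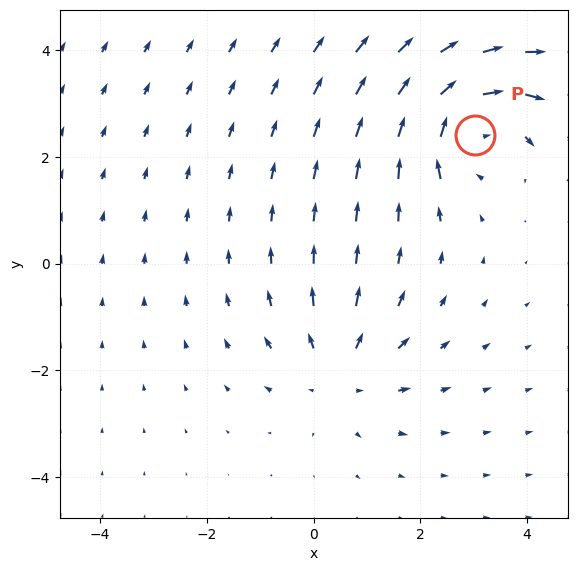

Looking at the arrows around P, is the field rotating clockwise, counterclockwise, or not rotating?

clockwise

Near P at (3.0, 2.4) the arrows circulate clockwise. The curl (z-component) there is about -6; negative curl means clockwise rotation.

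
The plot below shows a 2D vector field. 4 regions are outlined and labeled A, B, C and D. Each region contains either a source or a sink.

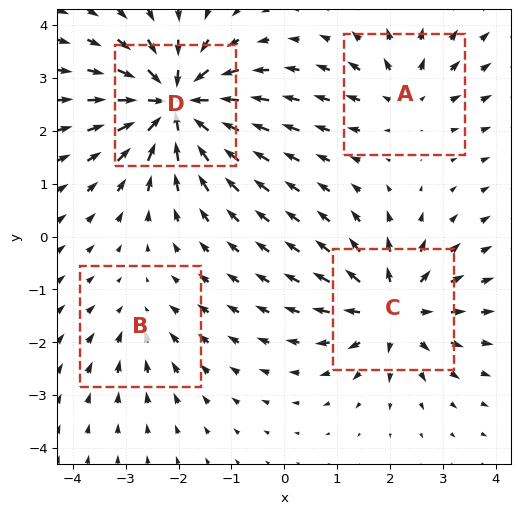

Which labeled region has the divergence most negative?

Divergence at each region's feature centre — A: about +4, B: about -3, C: about +6, D: about -8. Region D is most negative.

D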